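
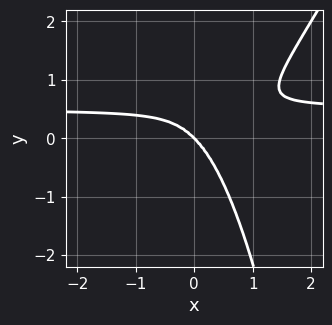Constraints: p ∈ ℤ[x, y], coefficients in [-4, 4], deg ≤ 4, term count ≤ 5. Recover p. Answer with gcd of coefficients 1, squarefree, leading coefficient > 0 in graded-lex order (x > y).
1. deg p = 4. No degree-3 curve has this shape.
2. Observable constraints: it crosses the y-axis at the gridline y = 0; it meets the x-axis at x = 0 (among the integer gridlines).
3. Putting this together gives p.

2*x^3*y - x^2*y^2 - x^3 - y^3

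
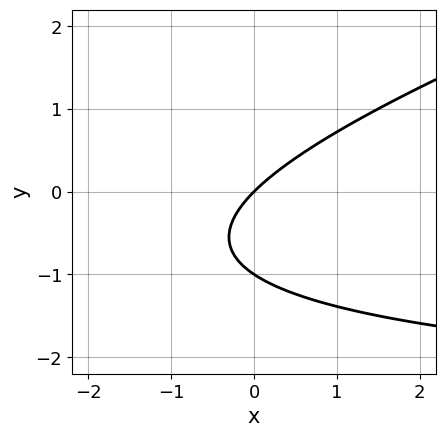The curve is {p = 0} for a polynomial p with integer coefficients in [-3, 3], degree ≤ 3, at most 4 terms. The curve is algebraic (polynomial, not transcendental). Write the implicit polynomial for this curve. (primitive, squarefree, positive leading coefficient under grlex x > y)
x*y - 3*y^2 + 3*x - 3*y

First, degree: the shape is more complex than any degree-1 curve, so deg p = 2.
Then, against the integer gridlines: the y-axis gridline crossings are at y ∈ {-1, 0}; one x-axis crossing is at x = 0.
Finally, assembling these constraints gives the stated polynomial.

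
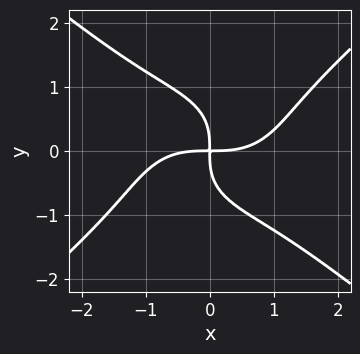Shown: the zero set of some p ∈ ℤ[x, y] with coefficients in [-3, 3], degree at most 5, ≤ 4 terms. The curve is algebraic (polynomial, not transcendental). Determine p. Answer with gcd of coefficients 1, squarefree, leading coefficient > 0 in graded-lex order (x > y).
First, the degree is 4 — a generic line meets the curve in up to 4 points.
Then, from the visible intercepts: it meets the y-axis at y = 0 (among the integer gridlines); one x-axis crossing is at x = 0.
Finally, solving for integer coefficients yields p as stated.

x^4 - 2*y^4 - 3*x*y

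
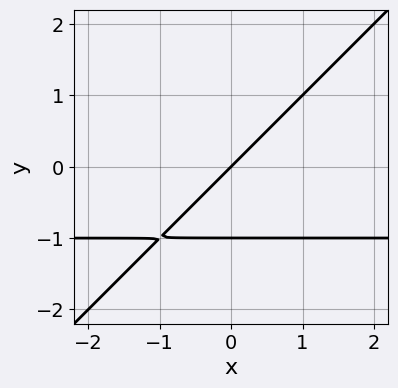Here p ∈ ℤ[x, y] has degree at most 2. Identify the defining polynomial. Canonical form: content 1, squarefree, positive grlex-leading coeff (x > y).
(a) The degree is 2 — a generic line meets the curve in up to 2 points.
(b) Against the integer gridlines: among the integer gridlines, it crosses the y-axis at y ∈ {-1, 0}; it crosses the x-axis at the gridline x = 0.
(c) Solving for integer coefficients yields p as stated.

x*y - y^2 + x - y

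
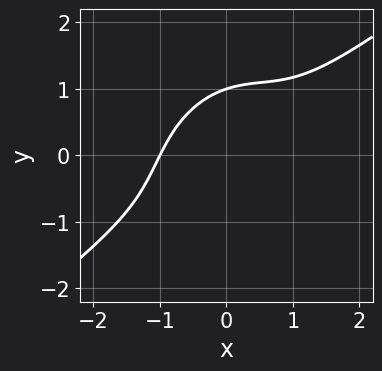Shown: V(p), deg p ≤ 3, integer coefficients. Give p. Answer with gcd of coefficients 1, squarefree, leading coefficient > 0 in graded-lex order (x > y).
2*x^3 - 3*x^2*y + 2*x*y^2 - 2*y^3 + 2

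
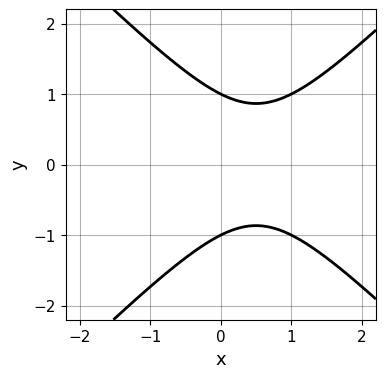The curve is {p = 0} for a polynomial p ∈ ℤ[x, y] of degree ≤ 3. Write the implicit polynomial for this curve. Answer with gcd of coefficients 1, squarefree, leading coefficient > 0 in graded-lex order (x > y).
deg p = 2. A generic line meets the curve in up to 2 points.
Symmetries: mirror symmetry y ↦ −y ⇒ only even powers of y.
From the visible intercepts: no x-intercept at any integer in the box; among the integer gridlines, it crosses the y-axis at y ∈ {-1, 1}.
Together with the visible shape, these determine p as stated.

x^2 - y^2 - x + 1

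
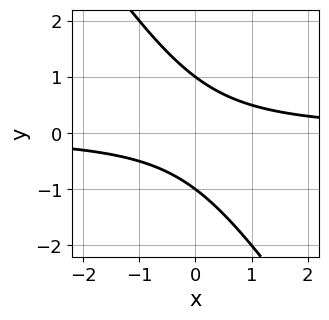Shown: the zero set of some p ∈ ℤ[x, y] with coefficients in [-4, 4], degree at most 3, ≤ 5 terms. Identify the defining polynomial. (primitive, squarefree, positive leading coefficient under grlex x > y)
3*x*y + 2*y^2 - 2

Degree: a generic line meets the curve in up to 2 points, so deg p = 2.
From the axis intercepts and sections: among the integer gridlines, it crosses the y-axis at y ∈ {-1, 1}; it misses every integer gridline on the x-axis.
The integer polynomial consistent with all of this is the stated p.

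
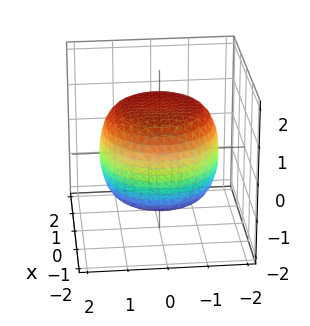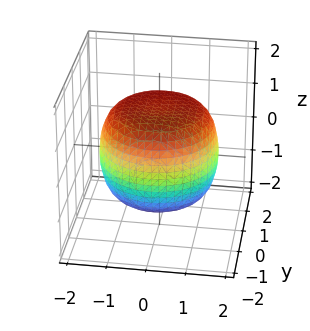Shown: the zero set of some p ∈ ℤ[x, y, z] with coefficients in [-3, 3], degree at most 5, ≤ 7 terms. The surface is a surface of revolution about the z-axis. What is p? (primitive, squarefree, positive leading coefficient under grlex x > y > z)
First, the degree is 4 — a generic line meets the surface in up to 4 points.
Then, symmetry: the surface is invariant under rotation about z: p = q(x² + y², z).
Next, reading off the gridlines: a circular section at z = 1 has radius between 1 and 2.
Finally, solving for integer coefficients yields p as stated.

x^4 + 2*x^2*y^2 + y^4 - x^2 - y^2 + 2*z^2 - 3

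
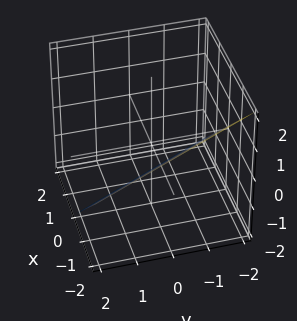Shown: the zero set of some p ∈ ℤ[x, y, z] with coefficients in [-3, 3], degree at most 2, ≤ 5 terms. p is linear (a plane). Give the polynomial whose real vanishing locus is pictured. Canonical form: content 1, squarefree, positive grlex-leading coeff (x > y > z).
2*x + y + 2*z + 2

(a) Degree: every cross-section is a straight line — this is a plane, so deg p = 1.
(b) Checking where it meets the axes: it crosses the z-axis at the gridline z = -1; it crosses the x-axis at the gridline x = -1.
(c) These observations pin down the coefficients. Check: (0, -2, 0) on the y-axis lies on the surface, and p(0, -2, 0) = 0. ✓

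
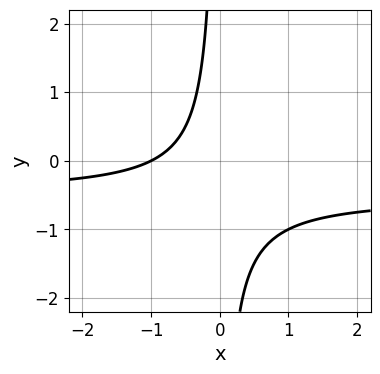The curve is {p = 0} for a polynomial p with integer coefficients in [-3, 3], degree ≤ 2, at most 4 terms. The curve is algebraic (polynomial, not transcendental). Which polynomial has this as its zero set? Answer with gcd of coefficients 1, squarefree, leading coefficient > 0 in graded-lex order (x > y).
2*x*y + x + 1

(a) deg p = 2. A generic line meets the curve in up to 2 points.
(b) From the visible intercepts: it crosses the x-axis at the gridline x = -1; no y-intercept at any integer in the box.
(c) Putting this together gives p.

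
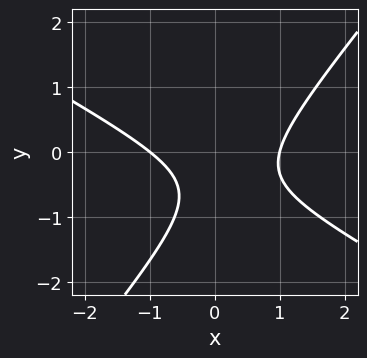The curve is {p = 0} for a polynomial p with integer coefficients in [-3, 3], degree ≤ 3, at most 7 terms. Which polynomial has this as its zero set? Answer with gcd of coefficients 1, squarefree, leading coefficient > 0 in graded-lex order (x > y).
2*x^2 + 2*x*y - 3*y^2 - 3*y - 2

(a) Degree: no degree-1 curve has this shape, so deg p = 2.
(b) From the visible intercepts: no y-intercept at any integer in the box; among the integer gridlines, it crosses the x-axis at x ∈ {-1, 1}.
(c) Assembling these constraints gives the stated polynomial.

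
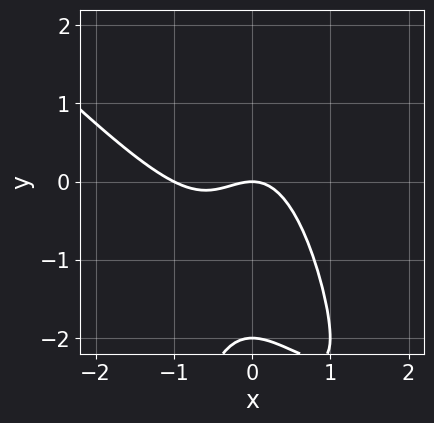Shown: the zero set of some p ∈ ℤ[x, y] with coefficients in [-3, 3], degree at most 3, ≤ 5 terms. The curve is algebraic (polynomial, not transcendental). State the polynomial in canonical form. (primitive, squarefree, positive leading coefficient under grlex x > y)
2*x^3 + 2*x^2*y + 2*x^2 + y^2 + 2*y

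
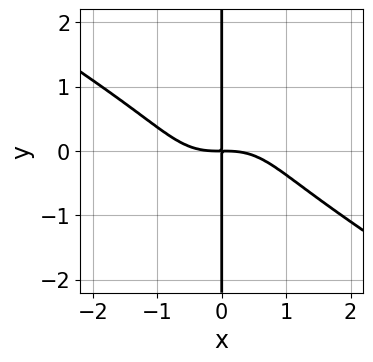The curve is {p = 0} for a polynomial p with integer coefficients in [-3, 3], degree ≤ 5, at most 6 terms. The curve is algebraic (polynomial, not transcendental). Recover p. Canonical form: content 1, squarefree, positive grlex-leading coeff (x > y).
2*x^4 + 2*x^3*y + 3*x*y^3 + 3*x*y

1. deg p = 4.
2. Reading off the gridlines: every point of the y-axis in the box is on the curve.
3. Together with the visible shape, these determine p as stated.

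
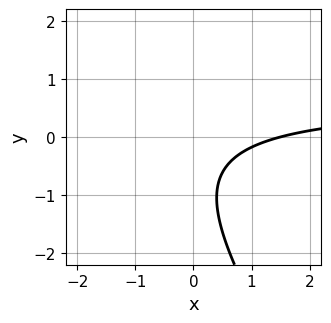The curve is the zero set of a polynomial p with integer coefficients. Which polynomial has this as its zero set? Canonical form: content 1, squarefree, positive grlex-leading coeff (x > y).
3*x*y + 2*y^2 - 2*x + 3*y + 3

First, deg p = 2. A generic line meets the curve in up to 2 points.
Then, reading off the gridlines: the curve avoids every integer y-axis point in the box.
Finally, solving for integer coefficients yields p as stated.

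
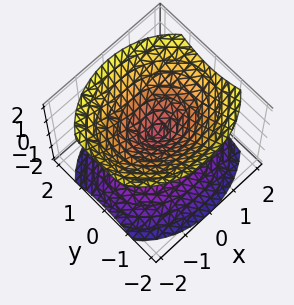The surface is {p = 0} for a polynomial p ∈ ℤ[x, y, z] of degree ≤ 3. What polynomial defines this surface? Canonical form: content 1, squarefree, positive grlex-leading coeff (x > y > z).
2*x^2 + 3*y^2 - 3*z^2

The picture has 2 separate pieces.
deg p = 2.
Symmetries: the x ↦ −x reflection is a symmetry, so x appears only in even powers; it's symmetric under z → −z, forcing even powers of z; mirror symmetry y ↦ −y ⇒ only even powers of y.
Against the integer gridlines: it meets the z-axis at z = 0 (among the integer gridlines); it crosses the x-axis at the gridline x = 0.
The integer polynomial consistent with all of this is the stated p.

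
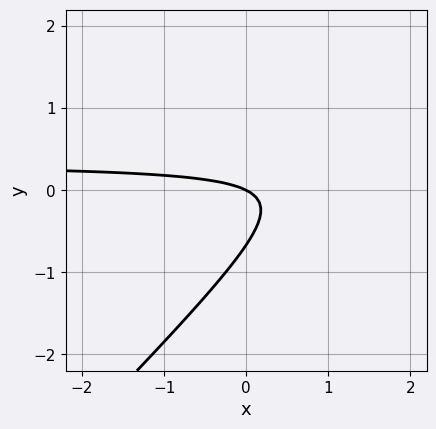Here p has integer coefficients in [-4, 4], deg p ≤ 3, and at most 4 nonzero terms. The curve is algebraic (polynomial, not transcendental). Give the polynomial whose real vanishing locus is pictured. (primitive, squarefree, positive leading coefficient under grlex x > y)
3*x*y - 3*y^2 - x - 2*y

1. The degree is 2 — a generic line meets the curve in up to 2 points.
2. From the visible intercepts: one y-axis crossing is at y = 0; one x-axis crossing is at x = 0.
3. These observations pin down the coefficients.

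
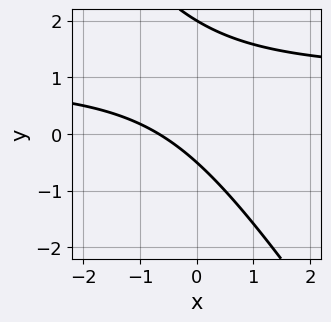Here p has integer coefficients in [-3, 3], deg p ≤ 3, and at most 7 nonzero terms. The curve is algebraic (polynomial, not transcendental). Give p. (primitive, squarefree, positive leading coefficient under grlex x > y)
(a) Degree: a generic line meets the curve in up to 2 points, so deg p = 2.
(b) Observable constraints: it crosses the y-axis at the gridline y = 2.
(c) Assembling these constraints gives the stated polynomial.

3*x*y + 2*y^2 - 3*x - 3*y - 2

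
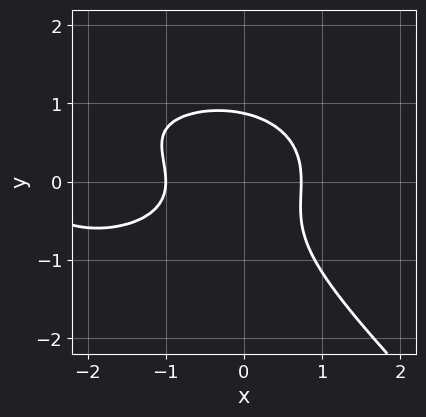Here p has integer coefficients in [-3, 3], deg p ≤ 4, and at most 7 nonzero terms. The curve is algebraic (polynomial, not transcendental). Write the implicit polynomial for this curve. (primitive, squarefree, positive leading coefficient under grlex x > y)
x^3 + 2*x*y^2 + 3*y^3 + 3*x^2 - 2

(a) Degree: no degree-2 curve has this shape, so deg p = 3.
(b) Reading off the gridlines: one x-axis crossing is at x = -1.
(c) These observations pin down the coefficients.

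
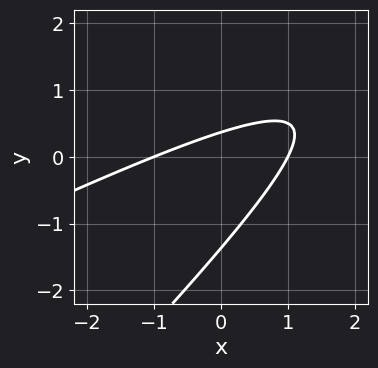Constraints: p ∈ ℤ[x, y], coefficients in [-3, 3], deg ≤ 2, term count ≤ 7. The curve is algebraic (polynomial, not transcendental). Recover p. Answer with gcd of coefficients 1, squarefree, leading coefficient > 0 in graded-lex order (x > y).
x^2 - 3*x*y + 2*y^2 + 2*y - 1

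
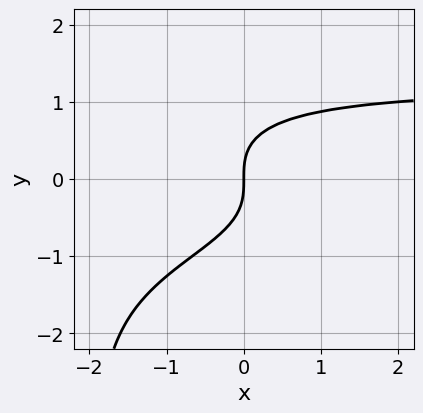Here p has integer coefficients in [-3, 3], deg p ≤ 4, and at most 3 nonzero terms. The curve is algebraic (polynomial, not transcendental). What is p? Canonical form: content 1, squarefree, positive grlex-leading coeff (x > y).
x*y^3 + 2*y^3 - 2*x

1. Degree: no degree-3 curve has this shape, so deg p = 4.
2. From the visible intercepts: it meets the y-axis at y = 0 (among the integer gridlines); one x-axis crossing is at x = 0.
3. Putting this together gives p.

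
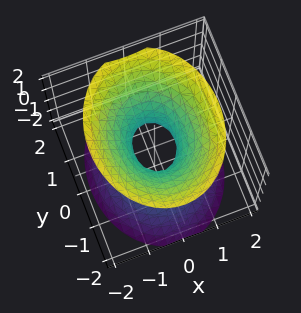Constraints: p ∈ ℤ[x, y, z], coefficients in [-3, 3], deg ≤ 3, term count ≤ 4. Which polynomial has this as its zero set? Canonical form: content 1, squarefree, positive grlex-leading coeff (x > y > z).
3*x^2 + 2*y^2 - 2*z^2 - 1

1. Degree: one connected sheet with a waist; a quadric, so deg p = 2.
2. Symmetries: mirror symmetry z ↦ −z ⇒ only even powers of z; the y ↦ −y reflection is a symmetry, so y appears only in even powers; it's symmetric under x → −x, forcing even powers of x.
3. Reading off the gridlines: the surface avoids every integer z-axis point in the box.
4. The integer polynomial consistent with all of this is the stated p.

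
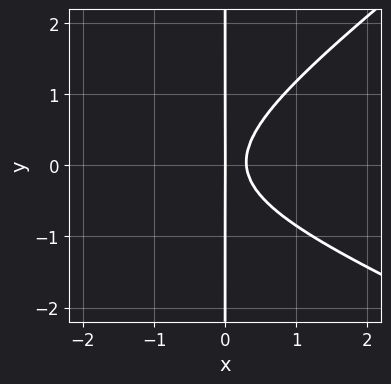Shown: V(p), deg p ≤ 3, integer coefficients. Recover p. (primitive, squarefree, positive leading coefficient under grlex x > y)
First, the degree is 3 — the shape is more complex than any degree-2 curve.
Next, against the integer gridlines: it crosses the x-axis at the gridline x = 0; the visible y-axis segment lies entirely on the curve.
Finally, the integer polynomial consistent with all of this is the stated p.

x^3 + x^2*y - 3*x*y^2 + 3*x^2 - x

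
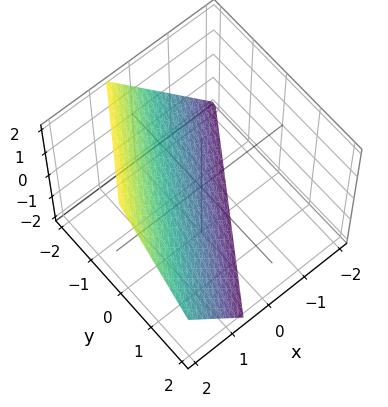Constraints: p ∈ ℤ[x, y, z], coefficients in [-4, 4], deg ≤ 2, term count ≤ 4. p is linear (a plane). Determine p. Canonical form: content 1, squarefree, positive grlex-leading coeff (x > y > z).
3*x - 2*y - 2*z - 2

Degree: the surface is flat (a plane), so deg p = 1.
Against the integer gridlines: it crosses the z-axis at the gridline z = -1; it crosses the y-axis at the gridline y = -1.
Together with the visible shape, these determine p as stated.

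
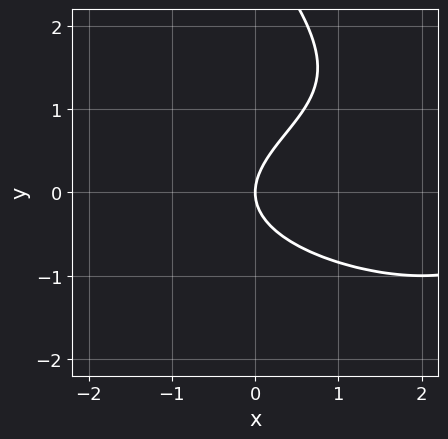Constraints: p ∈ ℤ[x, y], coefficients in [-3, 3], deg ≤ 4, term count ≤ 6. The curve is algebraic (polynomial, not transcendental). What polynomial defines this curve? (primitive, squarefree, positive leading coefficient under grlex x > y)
First, the degree is 3 — the shape is more complex than any degree-2 curve.
Next, checking where it meets the axes: it meets the x-axis at x = 0 (among the integer gridlines); it meets the y-axis at y = 0 (among the integer gridlines).
Finally, solving for integer coefficients yields p as stated.

x*y^2 + y^3 - x^2 - 3*y^2 + 3*x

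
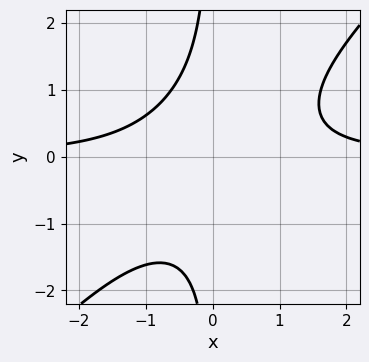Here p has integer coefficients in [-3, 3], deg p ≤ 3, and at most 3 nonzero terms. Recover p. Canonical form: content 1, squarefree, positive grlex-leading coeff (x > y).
1. The degree is 3 — no degree-2 curve has this shape.
2. From the axis intercepts and sections: the curve avoids every integer y-axis point in the box; it misses every integer gridline on the x-axis.
3. Together with the visible shape, these determine p as stated.

x^2*y - x*y^2 - 1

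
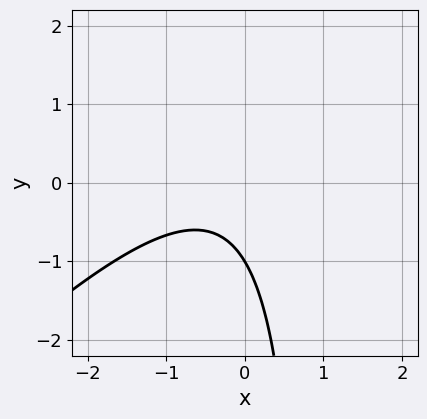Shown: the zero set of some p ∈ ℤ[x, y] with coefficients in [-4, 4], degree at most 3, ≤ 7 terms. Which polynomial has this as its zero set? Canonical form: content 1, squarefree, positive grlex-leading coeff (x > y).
Degree: no degree-1 curve has this shape, so deg p = 2.
From the visible intercepts: it crosses the y-axis at the gridline y = -1; it misses every integer gridline on the x-axis.
Assembling these constraints gives the stated polynomial.

3*x^2 - 3*x*y + 2*x + 3*y + 3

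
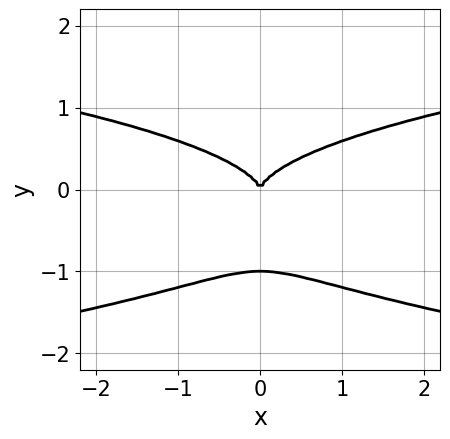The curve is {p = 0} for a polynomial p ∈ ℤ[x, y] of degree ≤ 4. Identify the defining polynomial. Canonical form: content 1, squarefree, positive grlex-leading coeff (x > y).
deg p = 4. No degree-3 curve has this shape.
Symmetries: the x ↦ −x reflection is a symmetry, so x appears only in even powers.
Against the integer gridlines: one x-axis crossing is at x = 0; the y-axis gridline crossings are at y ∈ {-1, 0}.
Assembling these constraints gives the stated polynomial.

3*y^4 + 3*y^3 - x^2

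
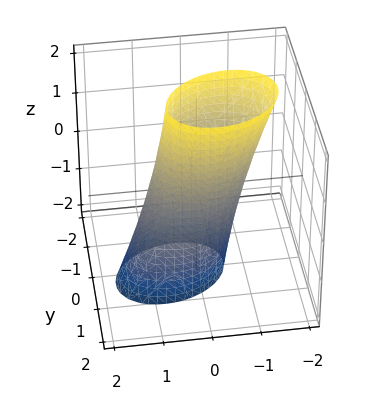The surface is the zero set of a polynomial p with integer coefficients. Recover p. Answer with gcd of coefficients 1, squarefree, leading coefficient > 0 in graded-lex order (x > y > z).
The degree is 2 — no degree-1 surface has this shape.
Observable constraints: among the integer gridlines, it crosses the x-axis at x ∈ {-1, 1}; the surface avoids every integer z-axis point in the box.
Putting this together gives p.

2*x^2 - x*y + x*z + 3*y^2 - 2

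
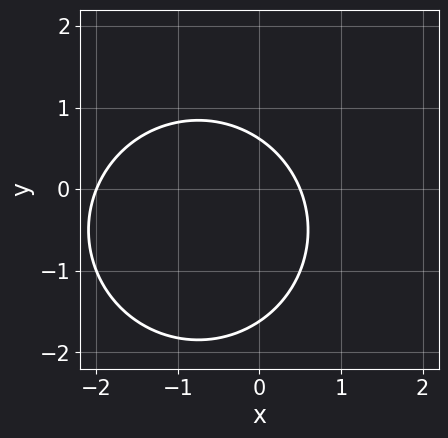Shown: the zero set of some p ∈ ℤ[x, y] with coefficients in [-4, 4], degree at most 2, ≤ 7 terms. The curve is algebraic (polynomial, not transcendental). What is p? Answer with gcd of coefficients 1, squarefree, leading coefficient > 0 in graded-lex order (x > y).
(a) Degree: no degree-1 curve has this shape, so deg p = 2.
(b) From the visible intercepts: it crosses the x-axis at the gridline x = -2.
(c) Solving for integer coefficients yields p as stated.

2*x^2 + 2*y^2 + 3*x + 2*y - 2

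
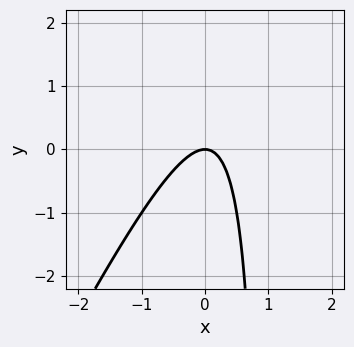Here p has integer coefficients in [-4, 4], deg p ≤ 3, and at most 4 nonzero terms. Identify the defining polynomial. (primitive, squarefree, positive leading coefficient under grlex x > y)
2*x^2 - x*y + y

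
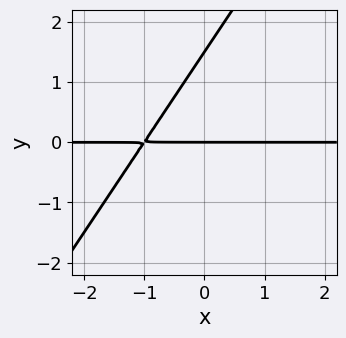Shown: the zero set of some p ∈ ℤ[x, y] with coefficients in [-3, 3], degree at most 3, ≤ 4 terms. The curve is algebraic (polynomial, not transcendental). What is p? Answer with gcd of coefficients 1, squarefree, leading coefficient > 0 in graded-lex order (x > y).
1. The degree is 2 — a generic line meets the curve in up to 2 points.
2. From the visible intercepts: the visible x-axis segment lies entirely on the curve; it meets the y-axis at y = 0 (among the integer gridlines).
3. Fitting integer coefficients to these (and the overall shape) gives p.

3*x*y - 2*y^2 + 3*y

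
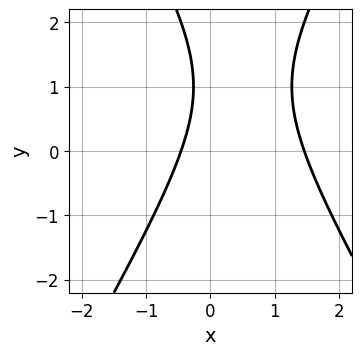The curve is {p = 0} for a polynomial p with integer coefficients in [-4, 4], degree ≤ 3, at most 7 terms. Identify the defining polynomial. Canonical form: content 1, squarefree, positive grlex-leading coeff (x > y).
(a) deg p = 2. A generic line meets the curve in up to 2 points.
(b) Reading off the gridlines: no y-intercept at any integer in the box.
(c) Together with the visible shape, these determine p as stated.

3*x^2 - y^2 - 3*x + 2*y - 2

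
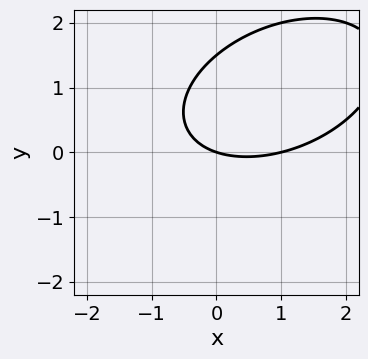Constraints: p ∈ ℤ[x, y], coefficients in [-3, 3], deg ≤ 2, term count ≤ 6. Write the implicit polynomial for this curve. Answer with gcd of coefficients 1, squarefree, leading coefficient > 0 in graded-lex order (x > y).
x^2 - x*y + 2*y^2 - x - 3*y

1. The degree is 2 — the shape is more complex than any degree-1 curve.
2. From the visible intercepts: among the integer gridlines, it crosses the x-axis at x ∈ {0, 1}; it meets the y-axis at y = 0 (among the integer gridlines).
3. Assembling these constraints gives the stated polynomial.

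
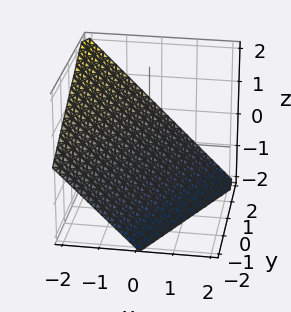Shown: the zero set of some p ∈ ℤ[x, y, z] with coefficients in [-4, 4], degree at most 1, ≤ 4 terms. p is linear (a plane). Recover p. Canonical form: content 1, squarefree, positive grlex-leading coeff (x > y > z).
2*x - y + 2*z + 2

1. The degree is 1 — every cross-section is a straight line — this is a plane.
2. Reading off the gridlines: it meets the x-axis at x = -1 (among the integer gridlines); it meets the z-axis at z = -1 (among the integer gridlines); one y-axis crossing is at y = 2.
3. Assembling these constraints gives the stated polynomial.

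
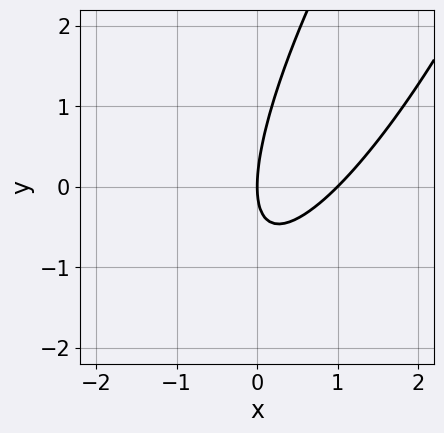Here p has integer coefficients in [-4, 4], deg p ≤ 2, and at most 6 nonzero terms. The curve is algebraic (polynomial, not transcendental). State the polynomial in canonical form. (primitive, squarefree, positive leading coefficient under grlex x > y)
3*x^2 - 3*x*y + y^2 - 3*x

First, deg p = 2. The shape is more complex than any degree-1 curve.
Then, from the visible intercepts: it meets the y-axis at y = 0 (among the integer gridlines); the x-axis gridline crossings are at x ∈ {0, 1}.
Finally, assembling these constraints gives the stated polynomial.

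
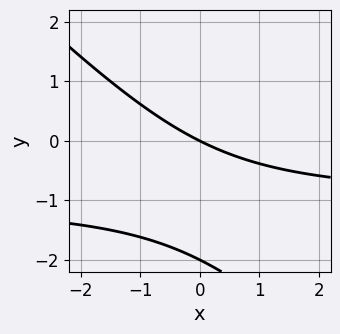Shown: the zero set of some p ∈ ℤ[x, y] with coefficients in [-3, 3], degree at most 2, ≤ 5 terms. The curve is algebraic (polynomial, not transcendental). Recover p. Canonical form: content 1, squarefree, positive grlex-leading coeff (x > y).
1. Degree: the shape is more complex than any degree-1 curve, so deg p = 2.
2. Observable constraints: among the integer gridlines, it crosses the y-axis at y ∈ {-2, 0}; it crosses the x-axis at the gridline x = 0.
3. Fitting integer coefficients to these (and the overall shape) gives p.

x*y + y^2 + x + 2*y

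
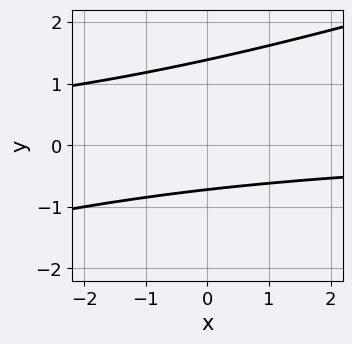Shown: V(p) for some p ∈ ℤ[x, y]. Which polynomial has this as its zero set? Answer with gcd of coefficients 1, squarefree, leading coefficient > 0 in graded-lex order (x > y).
1. Degree: a generic line meets the curve in up to 2 points, so deg p = 2.
2. Checking where it meets the axes: the curve avoids every integer x-axis point in the box.
3. The integer polynomial consistent with all of this is the stated p.

x*y - 3*y^2 + 2*y + 3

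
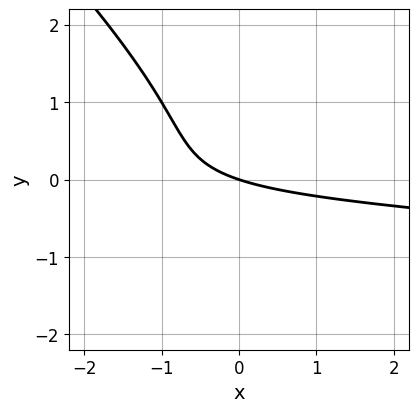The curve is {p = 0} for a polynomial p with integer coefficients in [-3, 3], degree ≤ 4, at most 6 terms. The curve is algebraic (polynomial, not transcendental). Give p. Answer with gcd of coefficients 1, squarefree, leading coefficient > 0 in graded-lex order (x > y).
2*x*y^2 + 2*y^3 + 2*x*y + x + 3*y

(a) The degree is 3 — the shape is more complex than any degree-2 curve.
(b) Checking where it meets the axes: one x-axis crossing is at x = 0; it crosses the y-axis at the gridline y = 0.
(c) Fitting integer coefficients to these (and the overall shape) gives p.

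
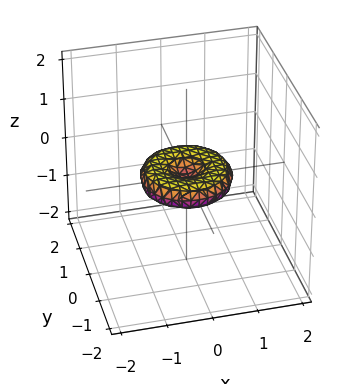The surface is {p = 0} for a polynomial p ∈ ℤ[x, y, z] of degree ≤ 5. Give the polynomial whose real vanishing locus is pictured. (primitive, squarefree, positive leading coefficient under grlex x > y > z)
x^4 + 2*x^2*y^2 + y^4 - x^2 - y^2 + 3*z^2

Degree: the shape is more complex than any degree-3 surface, so deg p = 4.
Symmetries: the surface is invariant under rotation about z: p = q(x² + y², z).
Against the integer gridlines: a circular section at z = 0 has radius exactly 1; the y-axis gridline crossings are at y ∈ {-1, 0, 1}; the x-axis gridline crossings are at x ∈ {-1, 0, 1}; it crosses the z-axis at the gridline z = 0.
These observations pin down the coefficients.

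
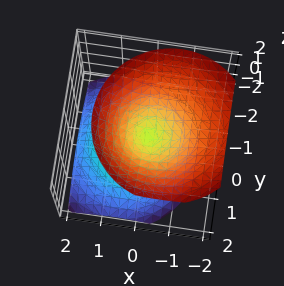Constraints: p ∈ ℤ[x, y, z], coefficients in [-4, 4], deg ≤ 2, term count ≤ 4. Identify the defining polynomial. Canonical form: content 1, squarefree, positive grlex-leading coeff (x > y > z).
3*x^2 + 2*x*z + 3*y^2 - 3*z^2

First, the picture has 2 separate pieces. They look like related sheets of one shape, so recover p as a whole.
Next, the degree is 2 — a generic line meets the surface in up to 2 points.
Then, from the visible intercepts: one x-axis crossing is at x = 0; one z-axis crossing is at z = 0; it crosses the y-axis at the gridline y = 0.
Finally, putting this together gives p.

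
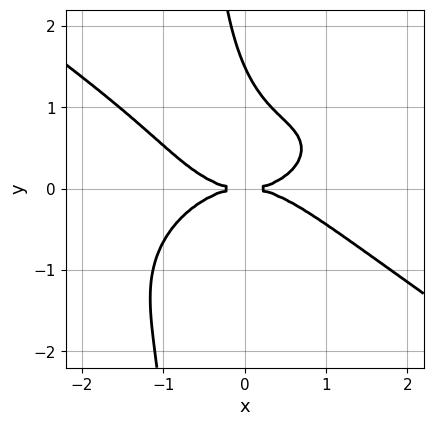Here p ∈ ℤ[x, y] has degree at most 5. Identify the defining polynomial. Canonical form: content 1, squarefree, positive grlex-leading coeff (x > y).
x^4 + 3*x*y^3 + 2*y^3 - 3*y^2

First, deg p = 4.
Then, observable constraints: it crosses the y-axis at the gridline y = 0; it crosses the x-axis at the gridline x = 0.
Finally, together with the visible shape, these determine p as stated.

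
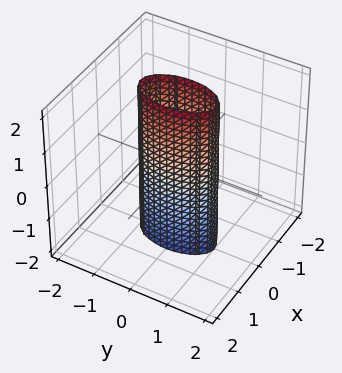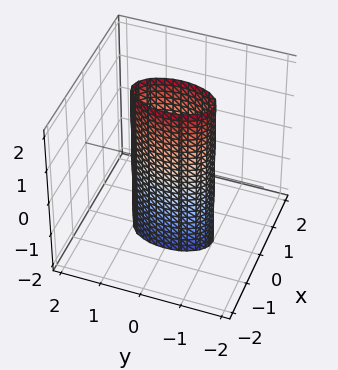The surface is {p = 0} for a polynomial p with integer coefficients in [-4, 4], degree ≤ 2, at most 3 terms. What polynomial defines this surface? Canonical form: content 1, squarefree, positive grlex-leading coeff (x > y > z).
3*x^2 + y^2 - 1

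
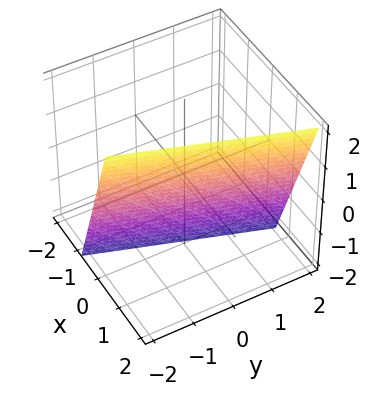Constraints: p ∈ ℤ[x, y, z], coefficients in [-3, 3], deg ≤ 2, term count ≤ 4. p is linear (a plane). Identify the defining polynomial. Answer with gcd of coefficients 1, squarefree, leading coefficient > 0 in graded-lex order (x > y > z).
Degree: the surface is flat (a plane), so deg p = 1.
From the axis intercepts and sections: it meets the y-axis at y = -2 (among the integer gridlines); it meets the z-axis at z = -2 (among the integer gridlines).
These observations pin down the coefficients.

3*x - y - z - 2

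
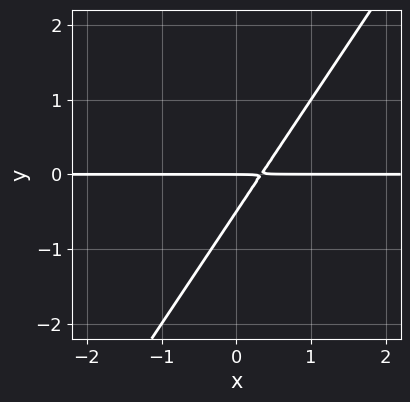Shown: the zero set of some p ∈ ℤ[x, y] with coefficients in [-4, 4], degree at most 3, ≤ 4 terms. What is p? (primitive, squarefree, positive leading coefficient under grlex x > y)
(a) The degree is 2 — a generic line meets the curve in up to 2 points.
(b) Against the integer gridlines: it meets the y-axis at y = 0 (among the integer gridlines); every point of the x-axis in the box is on the curve.
(c) Solving for integer coefficients yields p as stated.

3*x*y - 2*y^2 - y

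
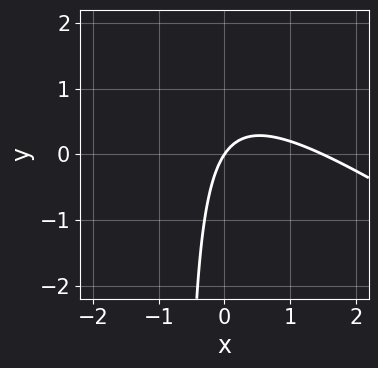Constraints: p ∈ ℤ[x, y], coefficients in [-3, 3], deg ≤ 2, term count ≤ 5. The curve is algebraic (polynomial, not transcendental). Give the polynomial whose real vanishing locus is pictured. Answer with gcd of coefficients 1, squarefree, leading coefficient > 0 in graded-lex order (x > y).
(a) The degree is 2 — a generic line meets the curve in up to 2 points.
(b) Checking where it meets the axes: one x-axis crossing is at x = 0; it crosses the y-axis at the gridline y = 0.
(c) Putting this together gives p.

2*x^2 + 3*x*y - 3*x + 2*y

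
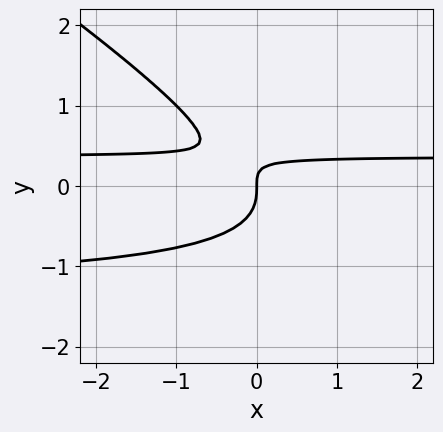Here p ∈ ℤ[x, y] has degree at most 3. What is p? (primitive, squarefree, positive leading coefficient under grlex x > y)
First, deg p = 3. A generic line meets the curve in up to 3 points.
Next, against the integer gridlines: it meets the y-axis at y = 0 (among the integer gridlines); it crosses the x-axis at the gridline x = 0.
Finally, these observations pin down the coefficients.

2*x*y^2 + 3*y^3 + 2*x*y - x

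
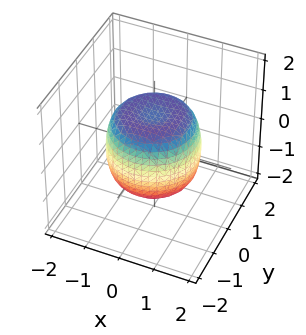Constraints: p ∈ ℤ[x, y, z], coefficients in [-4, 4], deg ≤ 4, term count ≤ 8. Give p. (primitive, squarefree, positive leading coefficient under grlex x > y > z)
x^4 + 2*x^2*y^2 + y^4 - x^2 - y^2 + z^2 - 1

deg p = 4. No degree-3 surface has this shape.
Symmetries: the z-axis is an axis of rotation, so x and y enter only as x² + y².
Checking where it meets the axes: among the integer gridlines, it crosses the z-axis at z ∈ {-1, 1}; a circular section at z = -1 has radius exactly 1.
Matching integer coefficients to the picture gives p.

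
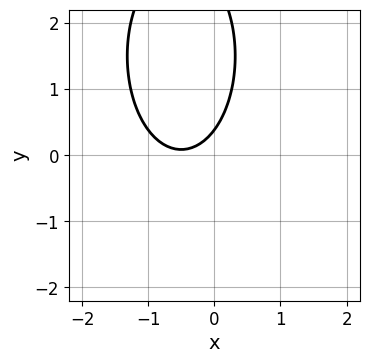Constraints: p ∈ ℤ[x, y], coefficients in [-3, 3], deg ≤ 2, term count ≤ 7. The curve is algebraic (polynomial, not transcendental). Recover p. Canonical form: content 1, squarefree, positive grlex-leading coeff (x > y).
The degree is 2 — a generic line meets the curve in up to 2 points.
Observable constraints: the curve avoids every integer x-axis point in the box.
Together with the visible shape, these determine p as stated.

3*x^2 + y^2 + 3*x - 3*y + 1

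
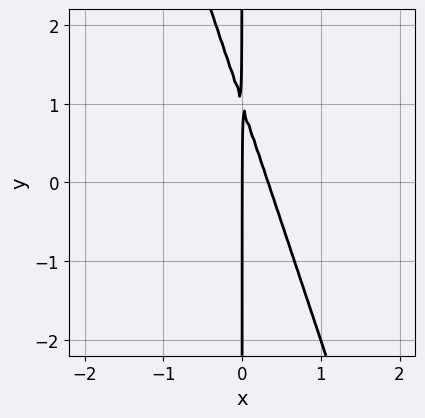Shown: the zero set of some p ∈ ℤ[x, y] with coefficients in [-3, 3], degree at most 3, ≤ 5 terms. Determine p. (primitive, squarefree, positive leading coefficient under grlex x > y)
(a) Degree: a generic line meets the curve in up to 2 points, so deg p = 2.
(b) Against the integer gridlines: it crosses the x-axis at the gridline x = 0; every point of the y-axis in the box is on the curve.
(c) Solving for integer coefficients yields p as stated.

3*x^2 + x*y - x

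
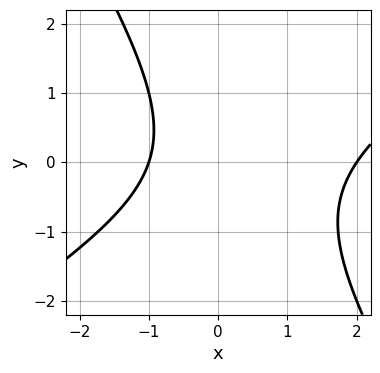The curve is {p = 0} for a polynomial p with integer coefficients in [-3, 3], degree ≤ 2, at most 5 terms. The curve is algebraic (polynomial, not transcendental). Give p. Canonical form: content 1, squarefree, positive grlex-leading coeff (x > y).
First, the degree is 2 — a generic line meets the curve in up to 2 points.
Then, reading off the gridlines: among the integer gridlines, it crosses the x-axis at x ∈ {-1, 2}; it misses every integer gridline on the y-axis.
Finally, assembling these constraints gives the stated polynomial.

x^2 - x*y - y^2 - x - 2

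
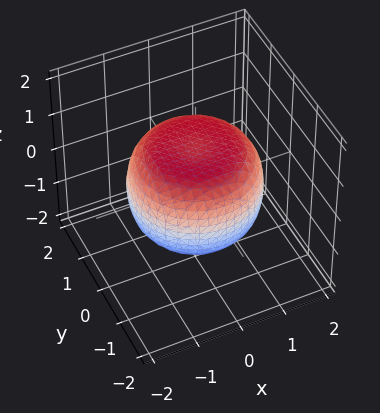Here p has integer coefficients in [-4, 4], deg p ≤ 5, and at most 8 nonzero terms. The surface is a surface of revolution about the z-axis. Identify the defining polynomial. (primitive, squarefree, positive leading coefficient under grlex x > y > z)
x^4 + 2*x^2*y^2 + y^4 - x^2 - y^2 + 2*z^2 - 2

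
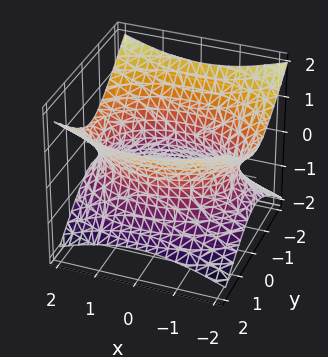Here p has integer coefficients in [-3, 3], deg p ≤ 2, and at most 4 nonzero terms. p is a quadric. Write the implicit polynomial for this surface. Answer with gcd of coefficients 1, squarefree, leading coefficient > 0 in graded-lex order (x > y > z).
x^2 + 2*y^2 - 3*z^2 - 3

1. Degree: one connected sheet with a waist; a quadric, so deg p = 2.
2. Symmetries: it's symmetric under x → −x, forcing even powers of x; it's symmetric under z → −z, forcing even powers of z; it's symmetric under y → −y, forcing even powers of y.
3. Observable constraints: the surface avoids every integer z-axis point in the box.
4. The integer polynomial consistent with all of this is the stated p.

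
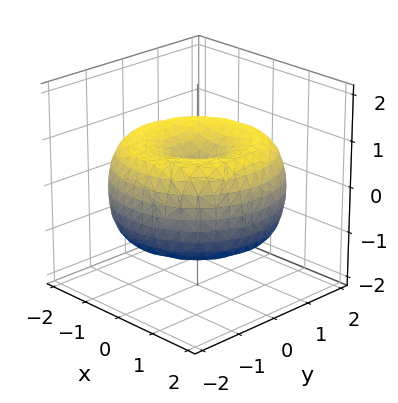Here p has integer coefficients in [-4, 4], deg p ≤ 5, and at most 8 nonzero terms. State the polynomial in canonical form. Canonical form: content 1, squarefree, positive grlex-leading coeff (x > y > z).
x^4 + 2*x^2*y^2 + y^4 - 3*x^2 - 3*y^2 + 3*z^2 - 1

Degree: the shape is more complex than any degree-3 surface, so deg p = 4.
Symmetry: every cross-section ⟂ z is a circle, so x, y appear only via x² + y².
Checking where it meets the axes: a circular section at z = 0 has radius between 1 and 2.
Fitting integer coefficients to these (and the overall shape) gives p.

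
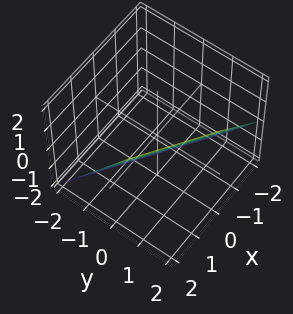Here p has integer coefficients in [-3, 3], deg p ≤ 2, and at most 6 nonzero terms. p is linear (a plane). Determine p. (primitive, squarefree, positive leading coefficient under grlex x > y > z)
2*x + 3*y - 2*z - 2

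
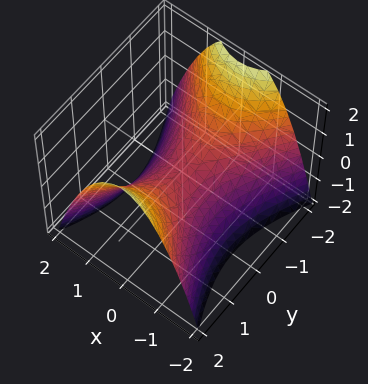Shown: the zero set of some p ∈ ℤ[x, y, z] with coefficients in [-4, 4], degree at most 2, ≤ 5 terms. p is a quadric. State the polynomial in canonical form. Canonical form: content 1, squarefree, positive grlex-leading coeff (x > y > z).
The degree is 2 — a hyperbolic paraboloid; a quadric.
Symmetries: it's symmetric under y → −y, forcing even powers of y; mirror symmetry x ↦ −x ⇒ only even powers of x.
Against the integer gridlines: it crosses the x-axis at the gridline x = 0; it meets the z-axis at z = 0 (among the integer gridlines).
Solving for integer coefficients yields p as stated.

2*x^2 - y^2 + 2*z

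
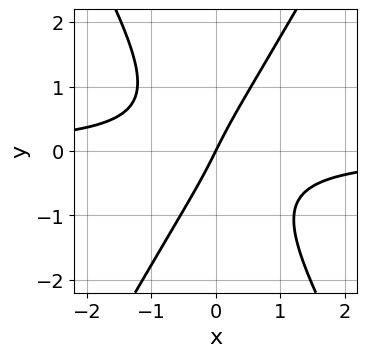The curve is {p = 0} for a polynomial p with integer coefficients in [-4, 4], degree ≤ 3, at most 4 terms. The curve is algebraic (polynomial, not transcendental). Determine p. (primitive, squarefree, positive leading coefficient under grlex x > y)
3*x^2*y - y^3 + 2*x - y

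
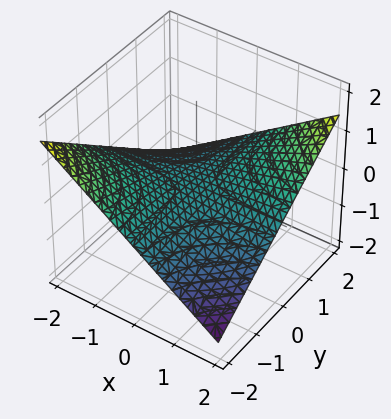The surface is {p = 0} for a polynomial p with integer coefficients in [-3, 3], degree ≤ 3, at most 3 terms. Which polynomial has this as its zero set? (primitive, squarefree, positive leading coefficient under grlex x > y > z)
x*y - 3*z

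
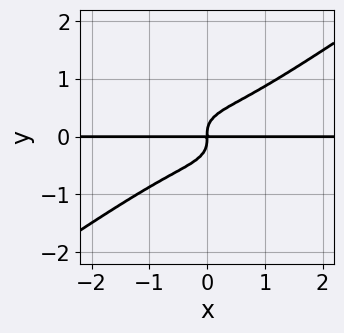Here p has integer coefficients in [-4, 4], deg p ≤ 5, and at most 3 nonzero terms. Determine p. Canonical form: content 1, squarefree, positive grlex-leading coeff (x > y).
(a) The degree is 4 — no degree-3 curve has this shape.
(b) Reading off the gridlines: the visible x-axis segment lies entirely on the curve.
(c) Assembling these constraints gives the stated polynomial.

x^3*y - 3*y^4 + x*y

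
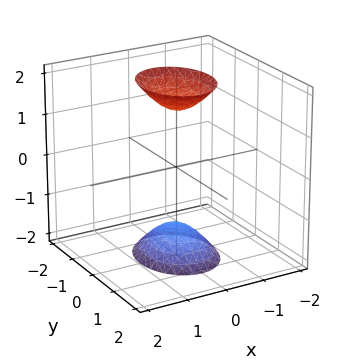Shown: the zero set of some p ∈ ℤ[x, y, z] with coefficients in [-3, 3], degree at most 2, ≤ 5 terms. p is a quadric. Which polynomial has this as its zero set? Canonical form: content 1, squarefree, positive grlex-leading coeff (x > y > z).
3*x^2 + 2*y^2 - z^2 + 2

1. I count 2 distinct pieces. Treating them together as one polynomial.
2. Degree: two sheets facing apart; a quadric, so deg p = 2.
3. Symmetries: it's symmetric under z → −z, forcing even powers of z; the y ↦ −y reflection is a symmetry, so y appears only in even powers; it's symmetric under x → −x, forcing even powers of x.
4. Reading off the gridlines: it misses every integer gridline on the x-axis; no y-intercept at any integer in the box.
5. Putting this together gives p.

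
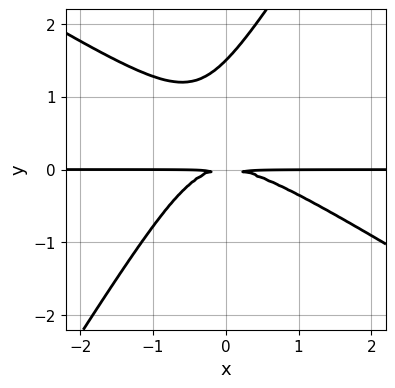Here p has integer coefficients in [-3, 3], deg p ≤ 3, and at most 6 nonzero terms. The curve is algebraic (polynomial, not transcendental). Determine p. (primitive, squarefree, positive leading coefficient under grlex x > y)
2*x^2*y + 2*x*y^2 - 2*y^3 + 3*y^2

First, deg p = 3. A generic line meets the curve in up to 3 points.
Next, against the integer gridlines: the visible x-axis segment lies entirely on the curve.
Finally, these observations pin down the coefficients.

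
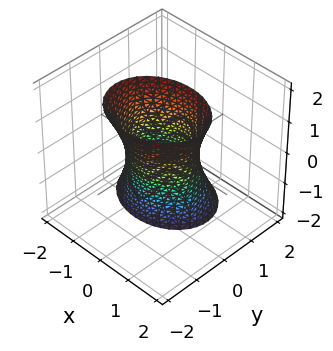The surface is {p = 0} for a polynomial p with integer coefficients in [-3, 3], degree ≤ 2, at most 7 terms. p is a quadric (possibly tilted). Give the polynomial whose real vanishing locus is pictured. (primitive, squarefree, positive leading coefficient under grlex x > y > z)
First, the degree is 2 — a generic line meets the surface in up to 2 points.
Next, observable constraints: it misses every integer gridline on the z-axis; among the integer gridlines, it crosses the x-axis at x ∈ {-1, 1}.
Finally, these observations pin down the coefficients.

2*x^2 - x*z + 3*y^2 + 2*y*z - 2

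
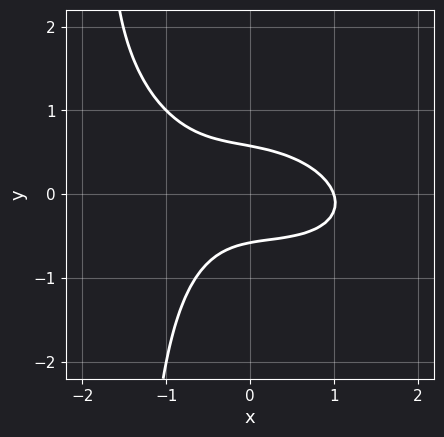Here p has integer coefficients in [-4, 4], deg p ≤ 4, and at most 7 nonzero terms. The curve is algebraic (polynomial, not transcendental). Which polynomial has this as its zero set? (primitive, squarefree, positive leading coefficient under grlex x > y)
x^3 + x^2*y + 2*x*y^2 + 3*y^2 - 1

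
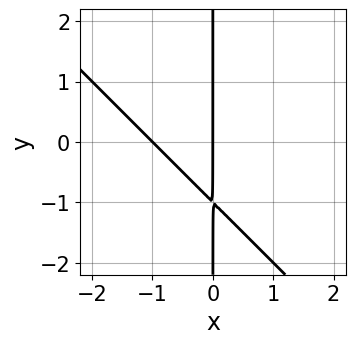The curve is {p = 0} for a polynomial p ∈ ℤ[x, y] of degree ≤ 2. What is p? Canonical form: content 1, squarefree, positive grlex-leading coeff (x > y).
x^2 + x*y + x

First, deg p = 2.
Next, reading off the gridlines: the visible y-axis segment lies entirely on the curve; among the integer gridlines, it crosses the x-axis at x ∈ {-1, 0}.
Finally, fitting integer coefficients to these (and the overall shape) gives p.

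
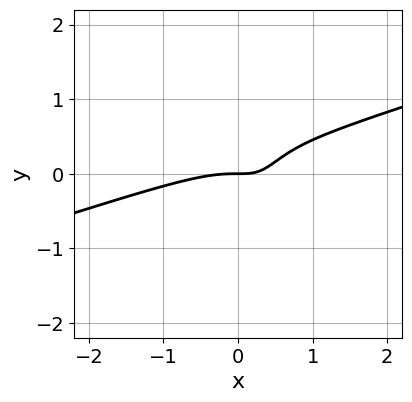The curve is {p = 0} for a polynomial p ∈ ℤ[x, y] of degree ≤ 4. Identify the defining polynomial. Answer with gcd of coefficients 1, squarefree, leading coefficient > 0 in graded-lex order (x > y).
x^3 - 3*x^2*y - y^3 + 2*x*y - y

The degree is 3 — a generic line meets the curve in up to 3 points.
Against the integer gridlines: it meets the x-axis at x = 0 (among the integer gridlines); one y-axis crossing is at y = 0.
Together with the visible shape, these determine p as stated.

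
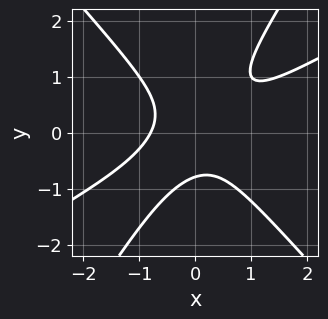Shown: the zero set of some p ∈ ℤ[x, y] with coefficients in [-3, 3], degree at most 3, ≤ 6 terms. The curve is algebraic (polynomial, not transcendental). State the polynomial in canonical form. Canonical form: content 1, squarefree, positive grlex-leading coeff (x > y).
The degree is 3 — a generic line meets the curve in up to 3 points.
Matching integer coefficients to the picture gives p.

2*x^3 - 3*x^2*y - 2*x*y^2 + 2*y^3 + 1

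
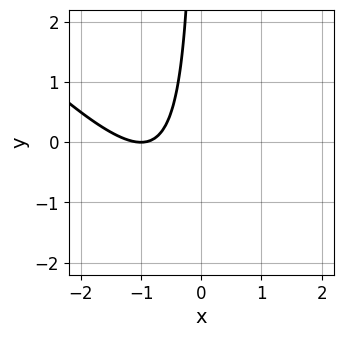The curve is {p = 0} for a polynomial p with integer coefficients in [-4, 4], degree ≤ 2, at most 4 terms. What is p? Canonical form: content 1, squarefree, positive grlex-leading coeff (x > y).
x^2 + x*y + 2*x + 1

Degree: no degree-1 curve has this shape, so deg p = 2.
Checking where it meets the axes: the curve avoids every integer y-axis point in the box; one x-axis crossing is at x = -1.
The integer polynomial consistent with all of this is the stated p.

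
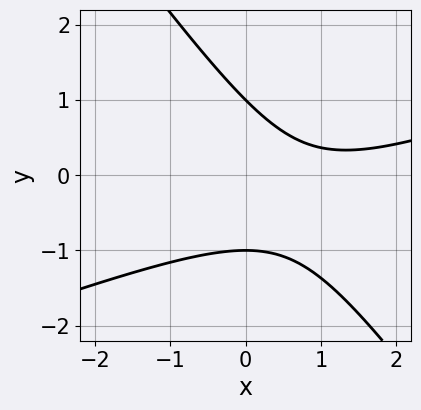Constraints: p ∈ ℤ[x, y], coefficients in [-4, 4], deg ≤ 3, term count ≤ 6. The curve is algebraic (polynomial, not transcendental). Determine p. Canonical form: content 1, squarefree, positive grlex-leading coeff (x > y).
1. deg p = 2. The shape is more complex than any degree-1 curve.
2. Observable constraints: it misses every integer gridline on the x-axis; among the integer gridlines, it crosses the y-axis at y ∈ {-1, 1}.
3. The integer polynomial consistent with all of this is the stated p.

x^2 - 2*x*y - 2*y^2 - 2*x + 2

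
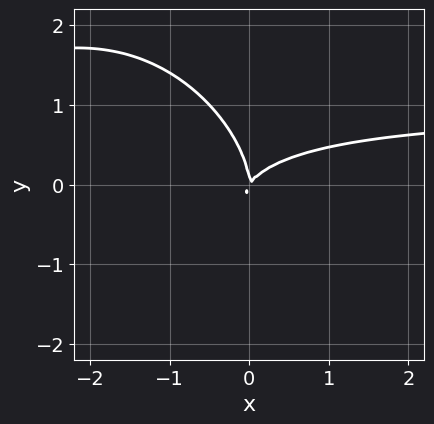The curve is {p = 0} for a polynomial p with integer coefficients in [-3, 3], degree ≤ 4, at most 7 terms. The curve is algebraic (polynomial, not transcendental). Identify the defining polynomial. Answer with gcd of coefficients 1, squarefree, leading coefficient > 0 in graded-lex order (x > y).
3*x^2*y + 2*x*y^2 + 2*y^3 - 3*x^2 + 2*x*y

(a) The degree is 3 — a generic line meets the curve in up to 3 points.
(b) Reading off the gridlines: it crosses the y-axis at the gridline y = 0; it crosses the x-axis at the gridline x = 0.
(c) The integer polynomial consistent with all of this is the stated p.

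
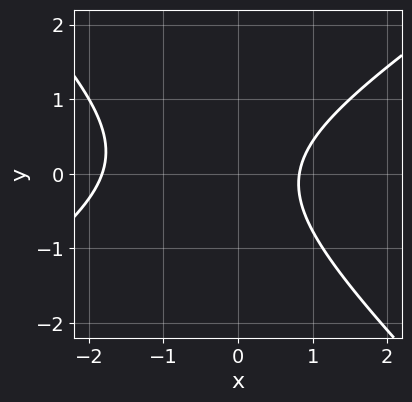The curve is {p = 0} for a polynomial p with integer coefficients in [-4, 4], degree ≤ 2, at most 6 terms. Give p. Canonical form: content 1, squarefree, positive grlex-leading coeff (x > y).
First, the degree is 2 — a generic line meets the curve in up to 2 points.
Next, from the axis intercepts and sections: it misses every integer gridline on the y-axis.
Finally, these observations pin down the coefficients.

2*x^2 - x*y - 3*y^2 + 2*x - 3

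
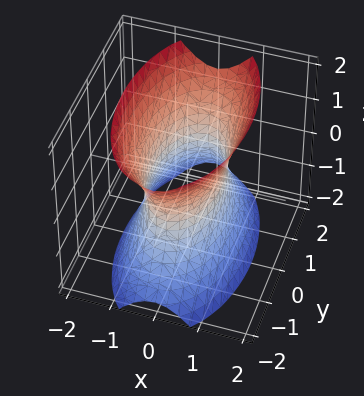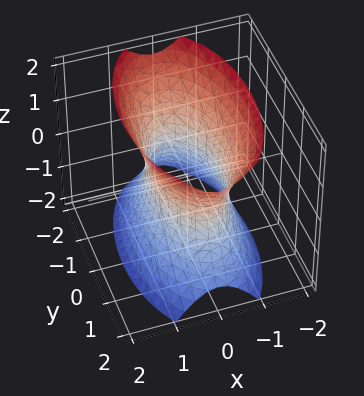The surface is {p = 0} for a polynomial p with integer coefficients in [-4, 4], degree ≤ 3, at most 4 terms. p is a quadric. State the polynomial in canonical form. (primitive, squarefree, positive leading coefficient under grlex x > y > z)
3*x^2 + y^2 - z^2 - 2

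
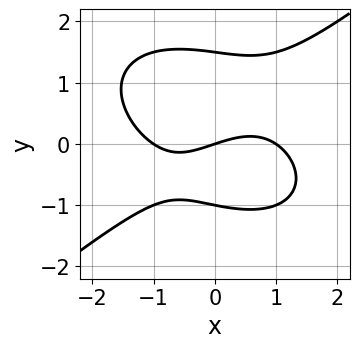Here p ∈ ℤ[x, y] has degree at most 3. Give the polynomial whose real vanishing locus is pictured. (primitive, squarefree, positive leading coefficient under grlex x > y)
x^3 - 2*y^3 + y^2 - x + 3*y

The degree is 3 — the shape is more complex than any degree-2 curve.
Against the integer gridlines: among the integer gridlines, it crosses the x-axis at x ∈ {-1, 0, 1}; the y-axis gridline crossings are at y ∈ {-1, 0}.
Matching integer coefficients to the picture gives p.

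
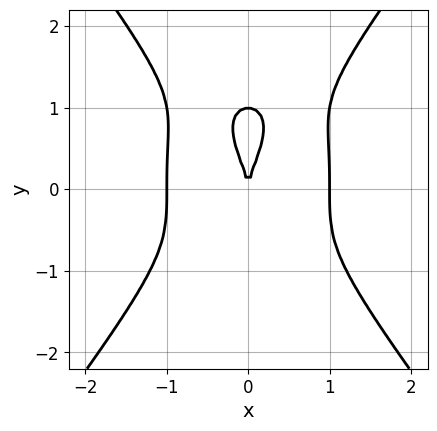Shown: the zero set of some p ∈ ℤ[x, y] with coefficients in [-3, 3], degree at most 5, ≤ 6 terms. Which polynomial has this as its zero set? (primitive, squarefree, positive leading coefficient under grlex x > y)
3*x^4 - y^4 + y^3 - 3*x^2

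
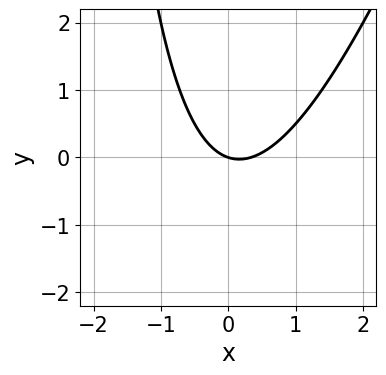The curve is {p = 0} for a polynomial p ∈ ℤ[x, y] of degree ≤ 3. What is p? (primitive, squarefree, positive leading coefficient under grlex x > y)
deg p = 2. The shape is more complex than any degree-1 curve.
Against the integer gridlines: one y-axis crossing is at y = 0; one x-axis crossing is at x = 0.
Putting this together gives p.

3*x^2 - x*y - x - 3*y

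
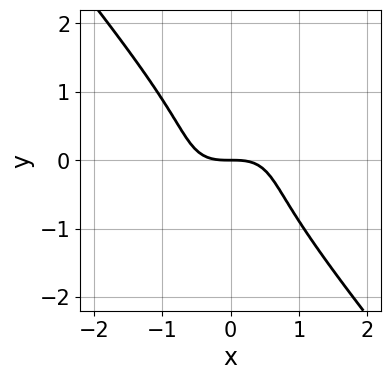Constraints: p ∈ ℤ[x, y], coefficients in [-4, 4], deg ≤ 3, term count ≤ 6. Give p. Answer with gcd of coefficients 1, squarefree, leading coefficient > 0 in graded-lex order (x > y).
3*x^3 - 2*x^2*y + 3*y^3 + 3*y

Degree: no degree-2 curve has this shape, so deg p = 3.
From the visible intercepts: it crosses the x-axis at the gridline x = 0; it crosses the y-axis at the gridline y = 0.
Assembling these constraints gives the stated polynomial.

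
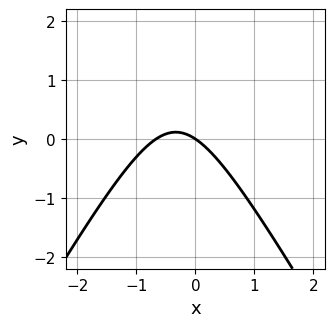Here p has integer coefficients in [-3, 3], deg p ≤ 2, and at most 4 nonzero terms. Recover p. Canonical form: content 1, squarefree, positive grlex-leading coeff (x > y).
3*x^2 - y^2 + 2*x + 3*y

deg p = 2.
From the visible intercepts: it meets the y-axis at y = 0 (among the integer gridlines); one x-axis crossing is at x = 0.
Together with the visible shape, these determine p as stated.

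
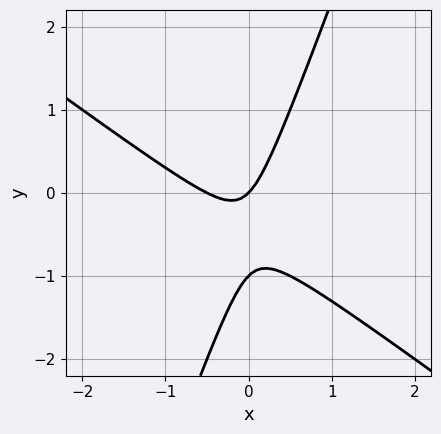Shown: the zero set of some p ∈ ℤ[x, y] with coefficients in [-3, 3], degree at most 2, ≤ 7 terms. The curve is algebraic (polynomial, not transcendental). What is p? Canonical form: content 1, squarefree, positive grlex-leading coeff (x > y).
1. Degree: a generic line meets the curve in up to 2 points, so deg p = 2.
2. Reading off the gridlines: it meets the x-axis at x = 0 (among the integer gridlines); among the integer gridlines, it crosses the y-axis at y ∈ {-1, 0}.
3. The integer polynomial consistent with all of this is the stated p.

2*x^2 + 2*x*y - y^2 + x - y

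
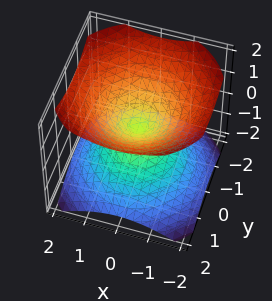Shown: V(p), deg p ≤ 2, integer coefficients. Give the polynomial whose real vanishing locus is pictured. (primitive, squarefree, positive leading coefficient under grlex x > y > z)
1. I count 2 distinct pieces.
2. The degree is 2 — two nappes meeting at a single point; a quadric.
3. Symmetries: rotational symmetry about the z-axis ⇒ p depends on x, y only through x² + y²; mirror symmetry z ↦ −z ⇒ only even powers of z.
4. Observable constraints: it crosses the x-axis at the gridline x = 0; one z-axis crossing is at z = 0; a circular section at z = -1 has radius between 1 and 2.
5. Solving for integer coefficients yields p as stated.

2*x^2 + 2*y^2 - 3*z^2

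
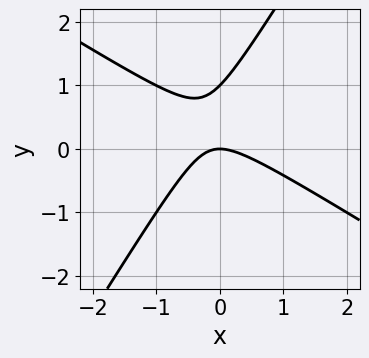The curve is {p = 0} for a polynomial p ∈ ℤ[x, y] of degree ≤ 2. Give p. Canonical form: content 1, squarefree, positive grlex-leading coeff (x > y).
x^2 + x*y - y^2 + y

1. Degree: a generic line meets the curve in up to 2 points, so deg p = 2.
2. From the axis intercepts and sections: among the integer gridlines, it crosses the y-axis at y ∈ {0, 1}; it meets the x-axis at x = 0 (among the integer gridlines).
3. Matching integer coefficients to the picture gives p.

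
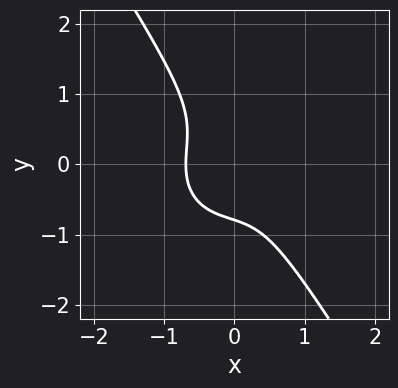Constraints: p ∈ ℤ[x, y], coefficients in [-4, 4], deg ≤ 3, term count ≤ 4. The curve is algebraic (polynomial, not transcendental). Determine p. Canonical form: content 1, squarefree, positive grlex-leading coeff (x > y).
3*x^3 + 2*x*y^2 + 2*y^3 + 1

1. deg p = 3.
2. Matching integer coefficients to the picture gives p.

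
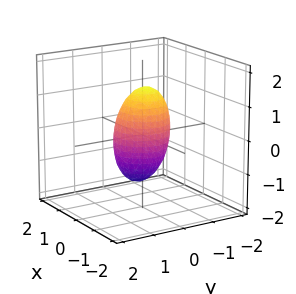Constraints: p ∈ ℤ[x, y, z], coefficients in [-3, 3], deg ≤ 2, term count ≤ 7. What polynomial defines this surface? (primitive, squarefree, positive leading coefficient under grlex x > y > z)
1. deg p = 2.
2. Putting this together gives p.

3*x^2 + x*z + 3*y^2 + z^2 - 2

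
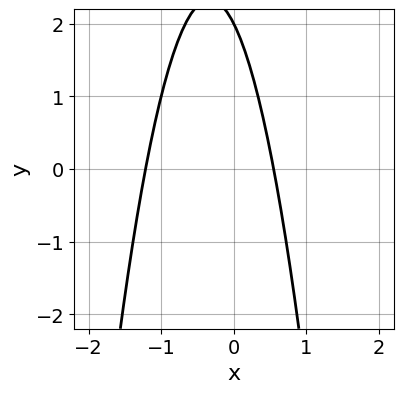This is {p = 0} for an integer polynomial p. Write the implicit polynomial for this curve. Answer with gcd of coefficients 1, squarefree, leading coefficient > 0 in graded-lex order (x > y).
3*x^2 + 2*x + y - 2

First, the degree is 2 — a generic line meets the curve in up to 2 points.
Then, from the visible intercepts: it meets the y-axis at y = 2 (among the integer gridlines).
Finally, these observations pin down the coefficients.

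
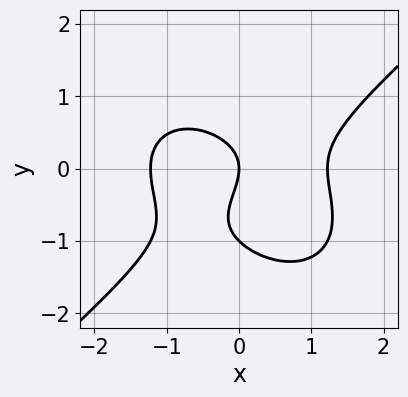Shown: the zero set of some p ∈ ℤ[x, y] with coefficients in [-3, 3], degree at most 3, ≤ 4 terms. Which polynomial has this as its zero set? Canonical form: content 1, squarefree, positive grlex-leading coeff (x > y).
(a) deg p = 3. A generic line meets the curve in up to 3 points.
(b) Against the integer gridlines: it crosses the x-axis at the gridline x = 0; the y-axis gridline crossings are at y ∈ {-1, 0}.
(c) The integer polynomial consistent with all of this is the stated p.

2*x^3 - 3*y^3 - 3*y^2 - 3*x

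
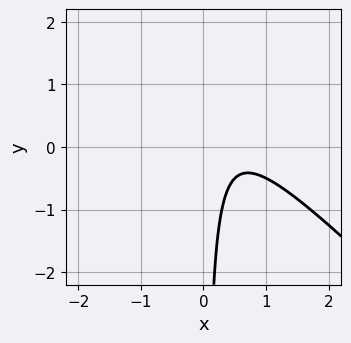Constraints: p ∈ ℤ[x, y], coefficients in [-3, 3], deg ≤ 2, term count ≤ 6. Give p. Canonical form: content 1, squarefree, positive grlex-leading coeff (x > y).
The degree is 2 — the shape is more complex than any degree-1 curve.
From the visible intercepts: no y-intercept at any integer in the box; no x-intercept at any integer in the box.
Assembling these constraints gives the stated polynomial.

2*x^2 + 2*x*y - 2*x + 1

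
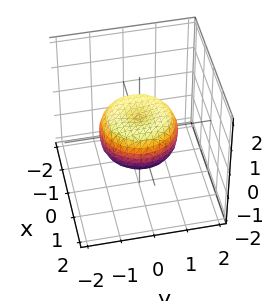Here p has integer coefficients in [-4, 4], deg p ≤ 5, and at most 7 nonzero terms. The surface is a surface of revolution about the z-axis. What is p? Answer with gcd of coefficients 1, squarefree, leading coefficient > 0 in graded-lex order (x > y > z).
2*x^4 + 4*x^2*y^2 + 2*y^4 - 2*x^2 - 2*y^2 + 3*z^2 - 1

Degree: no degree-3 surface has this shape, so deg p = 4.
Symmetries: the surface is invariant under rotation about z: p = q(x² + y², z).
Reading off the gridlines: a circular section at z = 0 has radius between 1 and 2.
Together with the visible shape, these determine p as stated.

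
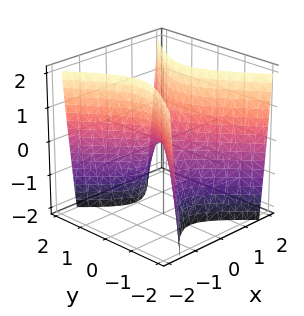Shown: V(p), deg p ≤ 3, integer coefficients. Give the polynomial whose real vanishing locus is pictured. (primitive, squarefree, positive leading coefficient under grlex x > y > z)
3*x^2 - 2*y^2 - z

1. deg p = 2. A saddle surface; a quadric.
2. Symmetries: mirror symmetry y ↦ −y ⇒ only even powers of y; mirror symmetry x ↦ −x ⇒ only even powers of x.
3. From the visible intercepts: it meets the x-axis at x = 0 (among the integer gridlines); one y-axis crossing is at y = 0; it crosses the z-axis at the gridline z = 0.
4. These observations pin down the coefficients.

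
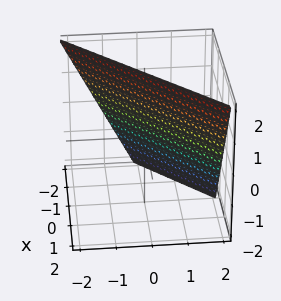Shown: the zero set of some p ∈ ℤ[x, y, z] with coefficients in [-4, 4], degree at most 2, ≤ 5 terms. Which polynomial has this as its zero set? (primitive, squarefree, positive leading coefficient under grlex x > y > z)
2*x - 2*y - z + 2

First, degree: every cross-section is a straight line — this is a plane, so deg p = 1.
Then, checking where it meets the axes: it crosses the x-axis at the gridline x = -1; it crosses the y-axis at the gridline y = 1; it crosses the z-axis at the gridline z = 2.
Finally, matching integer coefficients to the picture gives p.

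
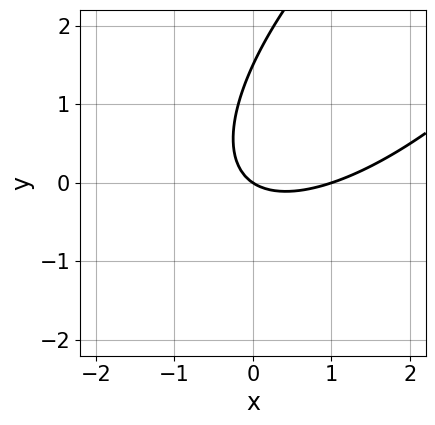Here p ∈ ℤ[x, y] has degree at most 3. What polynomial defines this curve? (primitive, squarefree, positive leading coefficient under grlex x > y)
(a) deg p = 2. The shape is more complex than any degree-1 curve.
(b) Against the integer gridlines: the x-axis gridline crossings are at x ∈ {0, 1}; one y-axis crossing is at y = 0.
(c) Matching integer coefficients to the picture gives p.

2*x^2 - 3*x*y + 2*y^2 - 2*x - 3*y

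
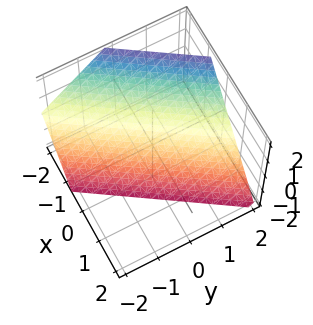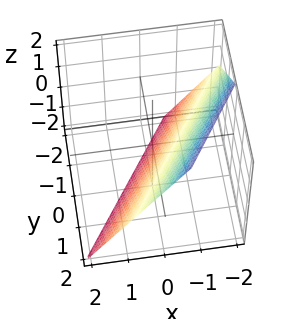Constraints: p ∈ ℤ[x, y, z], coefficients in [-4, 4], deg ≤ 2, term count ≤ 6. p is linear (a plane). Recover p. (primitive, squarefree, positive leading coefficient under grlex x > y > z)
(a) The degree is 1 — the surface is flat (a plane).
(b) Against the integer gridlines: one z-axis crossing is at z = -1; it meets the y-axis at y = 1 (among the integer gridlines).
(c) Assembling these constraints gives the stated polynomial.

3*x - 2*y + 2*z + 2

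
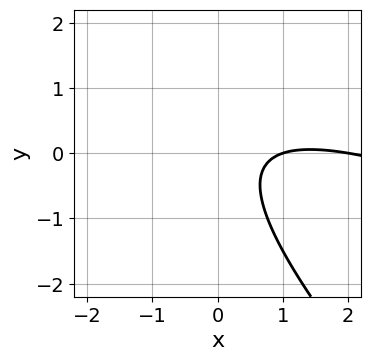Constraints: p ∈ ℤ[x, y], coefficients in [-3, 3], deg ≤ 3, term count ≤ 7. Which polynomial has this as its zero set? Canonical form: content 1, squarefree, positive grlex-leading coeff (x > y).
(a) Degree: the shape is more complex than any degree-1 curve, so deg p = 2.
(b) From the axis intercepts and sections: the curve avoids every integer y-axis point in the box; the x-axis gridline crossings are at x ∈ {1, 2}.
(c) Fitting integer coefficients to these (and the overall shape) gives p.

x^2 + 3*x*y + 2*y^2 - 3*x + 2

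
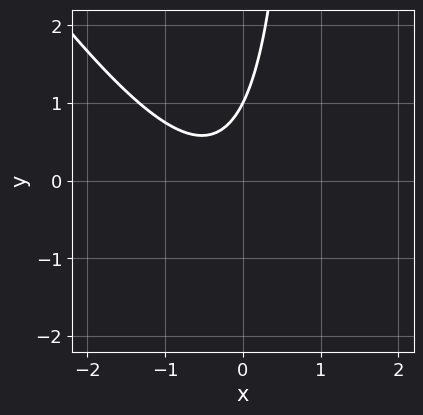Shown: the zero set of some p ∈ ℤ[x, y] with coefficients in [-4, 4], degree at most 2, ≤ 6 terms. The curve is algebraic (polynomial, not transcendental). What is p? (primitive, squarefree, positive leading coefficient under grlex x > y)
deg p = 2. The shape is more complex than any degree-1 curve.
From the visible intercepts: the curve avoids every integer x-axis point in the box; it meets the y-axis at y = 1 (among the integer gridlines).
Solving for integer coefficients yields p as stated.

3*x^2 + 2*x*y + 2*x - 2*y + 2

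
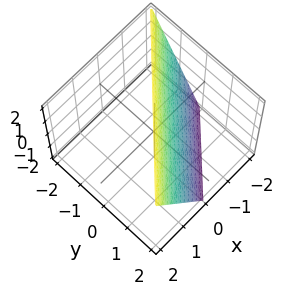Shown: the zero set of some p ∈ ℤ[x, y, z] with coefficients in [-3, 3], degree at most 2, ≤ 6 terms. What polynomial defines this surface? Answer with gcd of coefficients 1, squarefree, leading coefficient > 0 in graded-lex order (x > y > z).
2*x - 2*y - z + 2

(a) deg p = 1.
(b) Checking where it meets the axes: one y-axis crossing is at y = 1; one z-axis crossing is at z = 2; it crosses the x-axis at the gridline x = -1.
(c) Solving for integer coefficients yields p as stated.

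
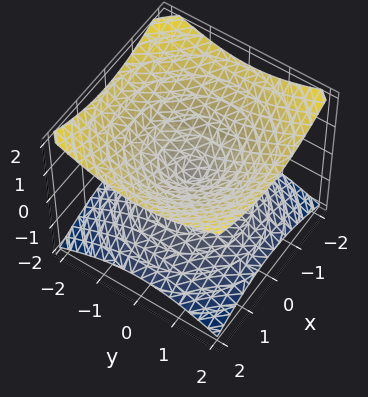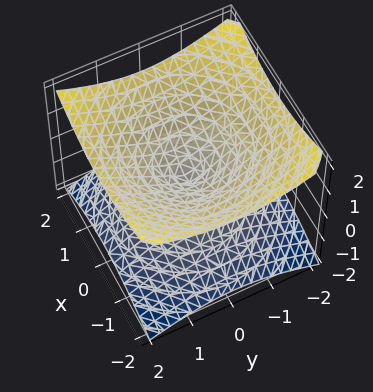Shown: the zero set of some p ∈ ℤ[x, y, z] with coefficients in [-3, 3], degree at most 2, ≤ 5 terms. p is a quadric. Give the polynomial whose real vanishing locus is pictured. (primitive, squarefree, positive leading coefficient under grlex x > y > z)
1. The degree is 2 — two nappes meeting at a single point; a quadric.
2. Symmetries: the z ↦ −z reflection is a symmetry, so z appears only in even powers; the surface is invariant under rotation about z: p = q(x² + y², z).
3. Checking where it meets the axes: one y-axis crossing is at y = 0; a circular section at z = -1 has radius between 1 and 2; one z-axis crossing is at z = 0; it meets the x-axis at x = 0 (among the integer gridlines).
4. Assembling these constraints gives the stated polynomial.

x^2 + y^2 - 2*z^2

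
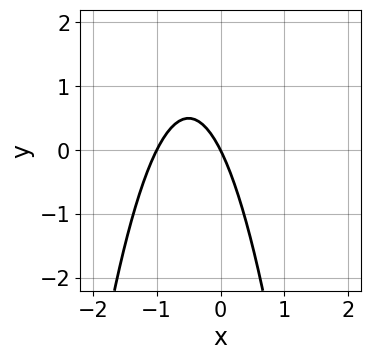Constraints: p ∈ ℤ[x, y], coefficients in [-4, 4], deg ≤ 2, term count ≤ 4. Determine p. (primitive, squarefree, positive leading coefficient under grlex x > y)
1. deg p = 2. The shape is more complex than any degree-1 curve.
2. Observable constraints: it meets the y-axis at y = 0 (among the integer gridlines); the x-axis gridline crossings are at x ∈ {-1, 0}.
3. Solving for integer coefficients yields p as stated.

2*x^2 + 2*x + y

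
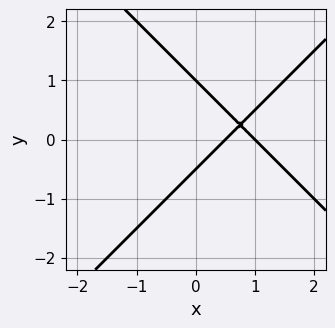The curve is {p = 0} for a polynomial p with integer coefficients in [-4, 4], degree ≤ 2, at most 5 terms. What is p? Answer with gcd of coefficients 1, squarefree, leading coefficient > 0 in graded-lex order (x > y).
1. deg p = 2. A generic line meets the curve in up to 2 points.
2. Against the integer gridlines: it crosses the x-axis at the gridline x = 1; it meets the y-axis at y = 1 (among the integer gridlines).
3. Solving for integer coefficients yields p as stated.

2*x^2 - 2*y^2 - 3*x + y + 1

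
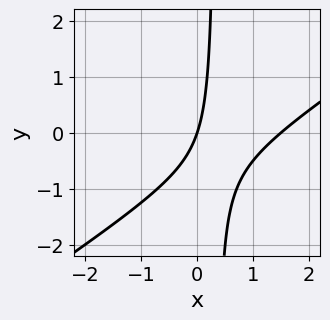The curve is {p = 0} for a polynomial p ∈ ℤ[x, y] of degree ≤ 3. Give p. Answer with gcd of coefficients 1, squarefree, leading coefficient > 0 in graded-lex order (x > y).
First, degree: the shape is more complex than any degree-1 curve, so deg p = 2.
Then, checking where it meets the axes: it meets the x-axis at x = 0 (among the integer gridlines); it meets the y-axis at y = 0 (among the integer gridlines).
Finally, these observations pin down the coefficients.

2*x^2 - 3*x*y - 3*x + y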